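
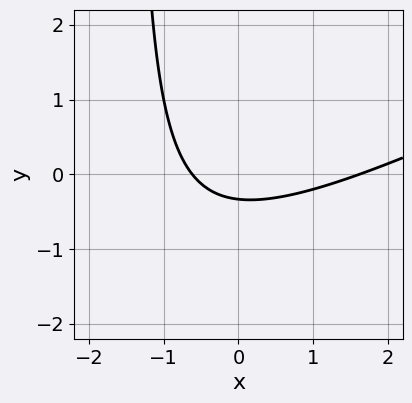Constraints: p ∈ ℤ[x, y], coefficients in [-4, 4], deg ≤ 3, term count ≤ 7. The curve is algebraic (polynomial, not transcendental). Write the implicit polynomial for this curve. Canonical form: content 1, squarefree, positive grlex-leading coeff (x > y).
x^2 - 2*x*y - x - 3*y - 1

(a) Degree: the shape is more complex than any degree-1 curve, so deg p = 2.
(b) Matching integer coefficients to the picture gives p.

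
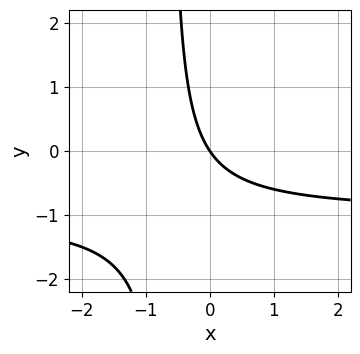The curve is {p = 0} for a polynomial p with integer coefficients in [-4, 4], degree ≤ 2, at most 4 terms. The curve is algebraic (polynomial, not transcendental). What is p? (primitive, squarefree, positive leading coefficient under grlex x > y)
3*x*y + 3*x + 2*y

1. Degree: the shape is more complex than any degree-1 curve, so deg p = 2.
2. From the visible intercepts: it meets the y-axis at y = 0 (among the integer gridlines); one x-axis crossing is at x = 0.
3. Matching integer coefficients to the picture gives p.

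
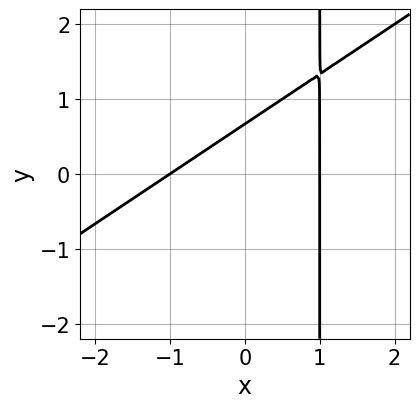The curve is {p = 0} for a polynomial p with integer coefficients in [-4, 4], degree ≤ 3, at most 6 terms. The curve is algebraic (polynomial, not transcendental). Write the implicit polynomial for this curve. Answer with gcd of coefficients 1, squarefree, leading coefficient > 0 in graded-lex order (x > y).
1. The degree is 2 — no degree-1 curve has this shape.
2. Checking where it meets the axes: the x-axis gridline crossings are at x ∈ {-1, 1}.
3. Together with the visible shape, these determine p as stated.

2*x^2 - 3*x*y + 3*y - 2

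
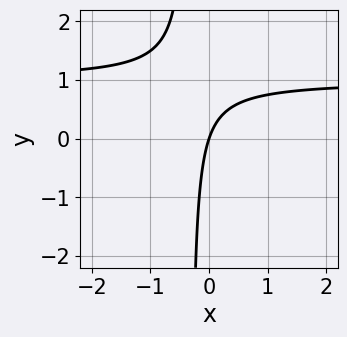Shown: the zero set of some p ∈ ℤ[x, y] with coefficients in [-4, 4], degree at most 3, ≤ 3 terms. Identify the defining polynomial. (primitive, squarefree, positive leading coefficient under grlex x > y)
1. Degree: a generic line meets the curve in up to 2 points, so deg p = 2.
2. Against the integer gridlines: one x-axis crossing is at x = 0; it crosses the y-axis at the gridline y = 0.
3. Together with the visible shape, these determine p as stated.

3*x*y - 3*x + y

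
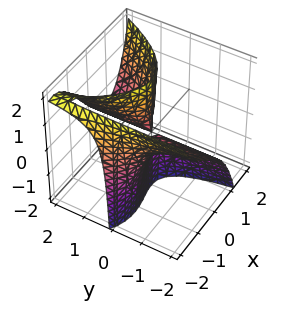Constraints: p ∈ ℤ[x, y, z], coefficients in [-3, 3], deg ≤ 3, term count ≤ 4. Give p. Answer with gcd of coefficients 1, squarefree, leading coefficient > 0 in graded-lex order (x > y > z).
The degree is 3 — the shape is more complex than any degree-2 surface.
Against the integer gridlines: one x-axis crossing is at x = -2; every point of the z-axis in the box is on the surface.
Putting this together gives p.

x^3 + 2*x^2 - 2*x*y - 2*y*z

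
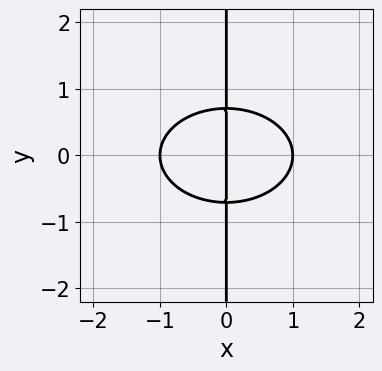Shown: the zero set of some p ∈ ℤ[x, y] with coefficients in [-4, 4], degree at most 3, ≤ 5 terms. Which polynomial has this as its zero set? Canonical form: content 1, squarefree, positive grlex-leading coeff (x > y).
1. deg p = 3.
2. Symmetries: mirror symmetry y ↦ −y ⇒ only even powers of y.
3. Checking where it meets the axes: every point of the y-axis in the box is on the curve; among the integer gridlines, it crosses the x-axis at x ∈ {-1, 0, 1}.
4. Assembling these constraints gives the stated polynomial.

x^3 + 2*x*y^2 - x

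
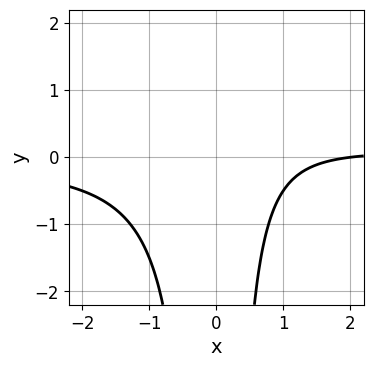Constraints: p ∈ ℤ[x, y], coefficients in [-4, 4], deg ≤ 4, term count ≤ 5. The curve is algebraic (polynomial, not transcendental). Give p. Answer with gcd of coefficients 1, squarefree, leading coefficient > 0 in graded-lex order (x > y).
2*x^2*y - x + 2

(a) Degree: a generic line meets the curve in up to 3 points, so deg p = 3.
(b) Against the integer gridlines: it meets the x-axis at x = 2 (among the integer gridlines); the curve avoids every integer y-axis point in the box.
(c) Matching integer coefficients to the picture gives p.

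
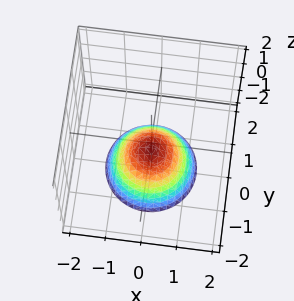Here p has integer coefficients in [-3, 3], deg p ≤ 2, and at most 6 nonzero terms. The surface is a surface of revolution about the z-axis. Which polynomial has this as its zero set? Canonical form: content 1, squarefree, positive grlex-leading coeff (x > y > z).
1. Degree: no degree-1 surface has this shape, so deg p = 2.
2. Symmetries: rotational symmetry about the z-axis ⇒ p depends on x, y only through x² + y².
3. Against the integer gridlines: no x-intercept at any integer in the box; a circular section at z = -2 has radius between 1 and 2; no y-intercept at any integer in the box.
4. Matching integer coefficients to the picture gives p.

2*x^2 + 2*y^2 + 2*z + 1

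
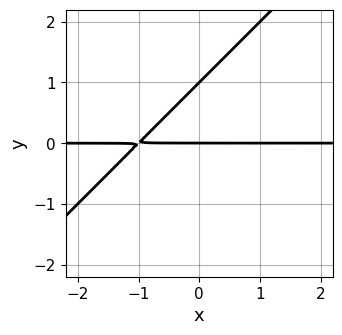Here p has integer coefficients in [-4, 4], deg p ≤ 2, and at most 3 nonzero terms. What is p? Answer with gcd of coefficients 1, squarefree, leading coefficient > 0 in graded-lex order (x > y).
x*y - y^2 + y

(a) Degree: the shape is more complex than any degree-1 curve, so deg p = 2.
(b) Observable constraints: among the integer gridlines, it crosses the y-axis at y ∈ {0, 1}; the visible x-axis segment lies entirely on the curve.
(c) Solving for integer coefficients yields p as stated.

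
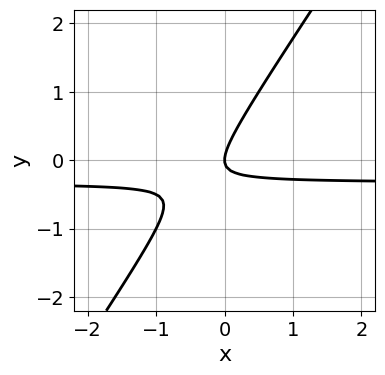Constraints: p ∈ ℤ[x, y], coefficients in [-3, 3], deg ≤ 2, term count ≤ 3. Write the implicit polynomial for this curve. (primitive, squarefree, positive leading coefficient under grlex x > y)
1. deg p = 2.
2. From the axis intercepts and sections: it meets the y-axis at y = 0 (among the integer gridlines); one x-axis crossing is at x = 0.
3. Together with the visible shape, these determine p as stated.

3*x*y - 2*y^2 + x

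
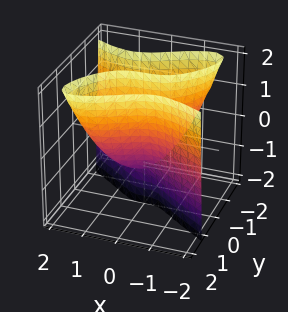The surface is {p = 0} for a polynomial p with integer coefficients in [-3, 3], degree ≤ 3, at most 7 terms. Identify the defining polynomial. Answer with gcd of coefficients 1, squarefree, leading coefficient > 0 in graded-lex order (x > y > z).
2*x^3 - 3*x*y^2 + 3*y^3 - 2*y*z - 2*y

1. deg p = 3. A generic line meets the surface in up to 3 points.
2. Reading off the gridlines: it meets the x-axis at x = 0 (among the integer gridlines); every point of the z-axis in the box is on the surface; it meets the y-axis at y = 0 (among the integer gridlines).
3. Assembling these constraints gives the stated polynomial.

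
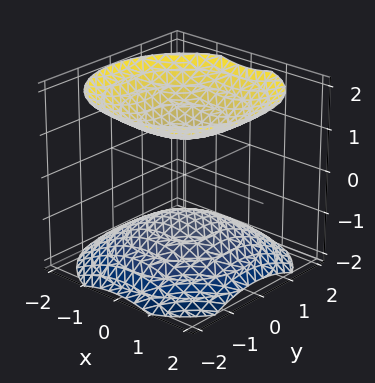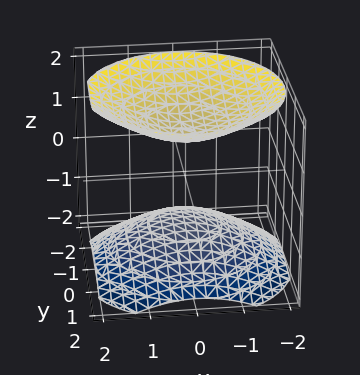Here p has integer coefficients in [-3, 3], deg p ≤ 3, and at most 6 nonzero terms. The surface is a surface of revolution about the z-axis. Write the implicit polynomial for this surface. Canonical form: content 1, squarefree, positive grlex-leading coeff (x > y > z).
I count 2 distinct pieces. They look like related sheets of one shape, so recover p as a whole.
The degree is 2 — the shape is more complex than any degree-1 surface.
By symmetry, every cross-section ⟂ z is a circle, so x, y appear only via x² + y².
Reading off the gridlines: the z-axis gridline crossings are at z ∈ {-1, 1}; the surface avoids every integer y-axis point in the box; no x-intercept at any integer in the box.
These observations pin down the coefficients.

2*x^2 + 2*y^2 - 3*z^2 + 3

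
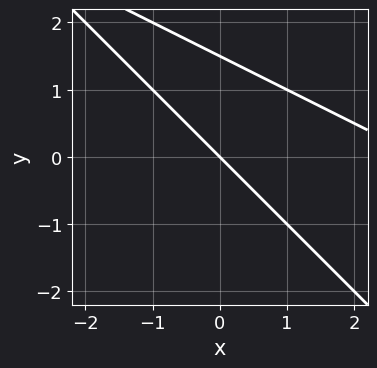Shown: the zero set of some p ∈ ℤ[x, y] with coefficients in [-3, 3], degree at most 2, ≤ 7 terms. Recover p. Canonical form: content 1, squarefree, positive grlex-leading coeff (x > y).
x^2 + 3*x*y + 2*y^2 - 3*x - 3*y

First, deg p = 2.
Then, against the integer gridlines: it meets the y-axis at y = 0 (among the integer gridlines); one x-axis crossing is at x = 0.
Finally, together with the visible shape, these determine p as stated.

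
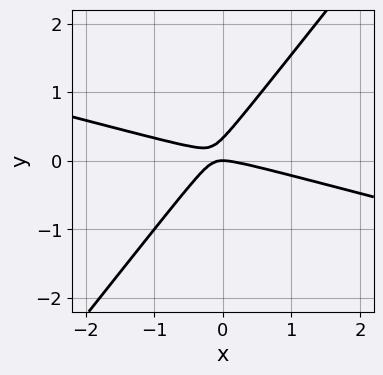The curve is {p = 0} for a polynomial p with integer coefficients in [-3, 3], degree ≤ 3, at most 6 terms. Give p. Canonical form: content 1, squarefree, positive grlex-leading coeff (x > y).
1. Degree: the shape is more complex than any degree-1 curve, so deg p = 2.
2. Observable constraints: it crosses the x-axis at the gridline x = 0; one y-axis crossing is at y = 0.
3. Solving for integer coefficients yields p as stated.

x^2 + 3*x*y - 3*y^2 + y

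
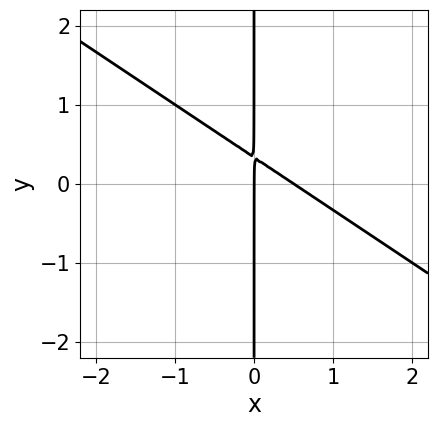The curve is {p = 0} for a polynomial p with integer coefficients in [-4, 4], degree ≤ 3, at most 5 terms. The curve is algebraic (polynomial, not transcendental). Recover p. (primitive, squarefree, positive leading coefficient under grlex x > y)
2*x^2 + 3*x*y - x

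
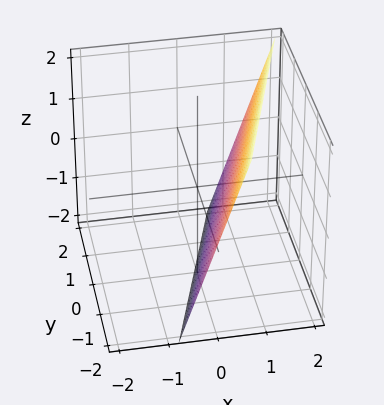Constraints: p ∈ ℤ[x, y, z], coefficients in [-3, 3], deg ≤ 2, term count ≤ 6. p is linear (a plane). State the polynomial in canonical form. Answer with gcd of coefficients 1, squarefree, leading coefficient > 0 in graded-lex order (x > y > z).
3*x - y - z - 2

deg p = 1. Every cross-section is a straight line — this is a plane.
Reading off the gridlines: one y-axis crossing is at y = -2; it crosses the z-axis at the gridline z = -2.
Assembling these constraints gives the stated polynomial.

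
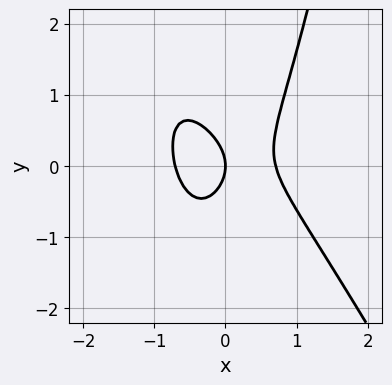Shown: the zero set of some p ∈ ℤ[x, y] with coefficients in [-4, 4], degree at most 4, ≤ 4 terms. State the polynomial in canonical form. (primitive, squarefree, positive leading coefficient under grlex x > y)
The degree is 3 — no degree-2 curve has this shape.
Reading off the gridlines: it meets the x-axis at x = 0 (among the integer gridlines); it meets the y-axis at y = 0 (among the integer gridlines).
Matching integer coefficients to the picture gives p.

2*x^3 + x^2*y - y^2 - x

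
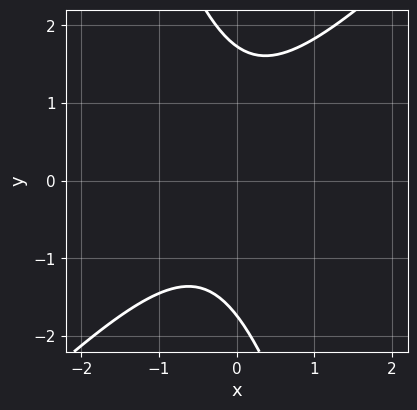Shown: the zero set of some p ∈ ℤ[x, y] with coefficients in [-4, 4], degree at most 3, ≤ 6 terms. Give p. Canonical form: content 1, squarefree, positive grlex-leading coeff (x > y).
(a) The degree is 2 — the shape is more complex than any degree-1 curve.
(b) Reading off the gridlines: no x-intercept at any integer in the box.
(c) Matching integer coefficients to the picture gives p.

3*x^2 - 2*x*y - y^2 + x + 3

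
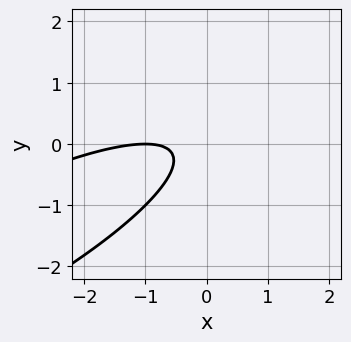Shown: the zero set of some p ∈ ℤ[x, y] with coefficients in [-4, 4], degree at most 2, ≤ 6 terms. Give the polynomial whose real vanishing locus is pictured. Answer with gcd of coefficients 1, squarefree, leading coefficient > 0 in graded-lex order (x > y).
1. The degree is 2 — no degree-1 curve has this shape.
2. Reading off the gridlines: it misses every integer gridline on the y-axis; one x-axis crossing is at x = -1.
3. These observations pin down the coefficients.

x^2 - 3*x*y + 3*y^2 + 2*x + 1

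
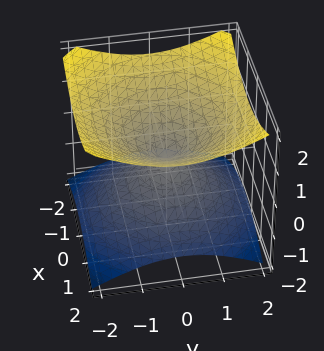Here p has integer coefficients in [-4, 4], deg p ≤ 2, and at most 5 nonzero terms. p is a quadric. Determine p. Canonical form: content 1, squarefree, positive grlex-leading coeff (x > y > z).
1. The degree is 2 — two nappes meeting at a single point; a quadric.
2. Symmetries: rotational symmetry about the z-axis ⇒ p depends on x, y only through x² + y²; the z ↦ −z reflection is a symmetry, so z appears only in even powers.
3. Checking where it meets the axes: a circular section at z = -1 has radius between 1 and 2; it crosses the x-axis at the gridline x = 0; it meets the z-axis at z = 0 (among the integer gridlines).
4. The integer polynomial consistent with all of this is the stated p.

x^2 + y^2 - 2*z^2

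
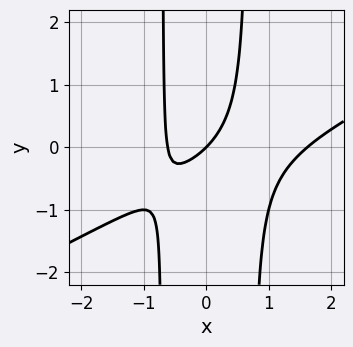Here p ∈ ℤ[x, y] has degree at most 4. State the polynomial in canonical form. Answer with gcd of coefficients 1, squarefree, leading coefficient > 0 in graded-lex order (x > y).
(a) deg p = 3.
(b) Checking where it meets the axes: it crosses the y-axis at the gridline y = 0; it crosses the x-axis at the gridline x = 0.
(c) Putting this together gives p.

x^3 - 2*x^2*y - x^2 - x + y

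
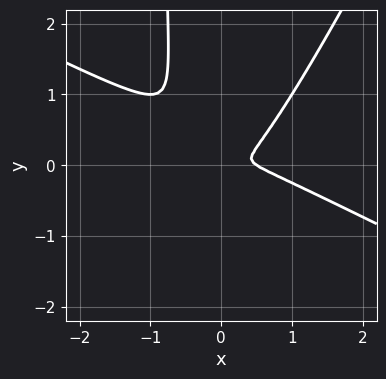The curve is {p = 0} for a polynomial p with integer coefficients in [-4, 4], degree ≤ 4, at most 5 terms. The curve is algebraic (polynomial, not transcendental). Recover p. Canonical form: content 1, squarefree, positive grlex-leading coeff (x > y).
(a) deg p = 3.
(b) The integer polynomial consistent with all of this is the stated p.

2*x^3 + 3*x^2*y - 2*x*y^2 - x^2 - 2*y^2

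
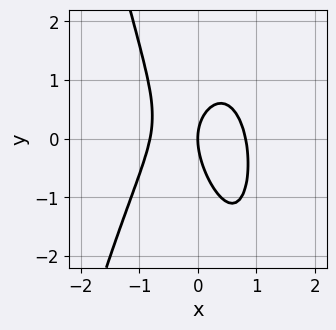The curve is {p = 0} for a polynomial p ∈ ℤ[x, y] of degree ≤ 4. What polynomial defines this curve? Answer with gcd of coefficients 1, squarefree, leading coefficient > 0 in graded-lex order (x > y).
3*x^3 + x*y + y^2 - 2*x

(a) deg p = 3. The shape is more complex than any degree-2 curve.
(b) Against the integer gridlines: it meets the x-axis at x = 0 (among the integer gridlines); it meets the y-axis at y = 0 (among the integer gridlines).
(c) Together with the visible shape, these determine p as stated.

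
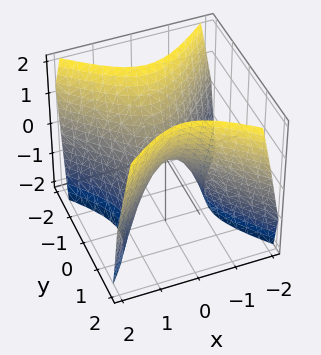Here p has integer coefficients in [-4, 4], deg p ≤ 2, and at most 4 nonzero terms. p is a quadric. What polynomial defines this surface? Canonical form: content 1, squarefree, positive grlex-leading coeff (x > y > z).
3*x^2 - 3*y^2 + 2*z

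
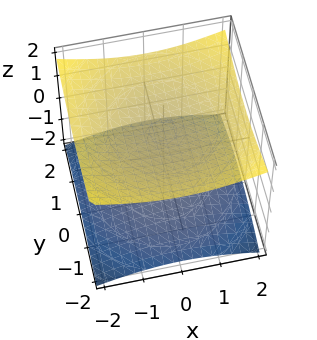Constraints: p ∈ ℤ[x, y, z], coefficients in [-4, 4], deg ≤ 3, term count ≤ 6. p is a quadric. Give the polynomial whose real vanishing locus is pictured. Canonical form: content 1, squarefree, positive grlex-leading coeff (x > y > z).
x^2 + y^2 - 3*z^2 + 3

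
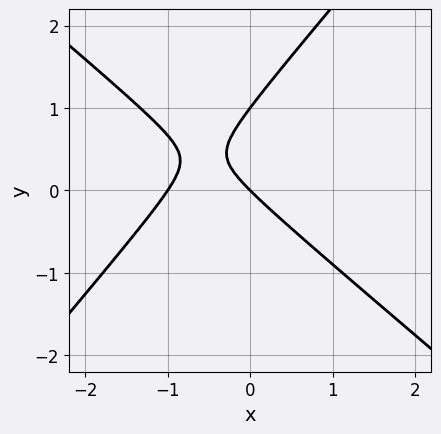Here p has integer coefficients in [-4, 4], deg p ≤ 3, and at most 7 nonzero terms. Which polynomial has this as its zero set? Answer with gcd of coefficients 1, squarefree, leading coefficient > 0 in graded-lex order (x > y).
3*x^2 + x*y - 3*y^2 + 3*x + 3*y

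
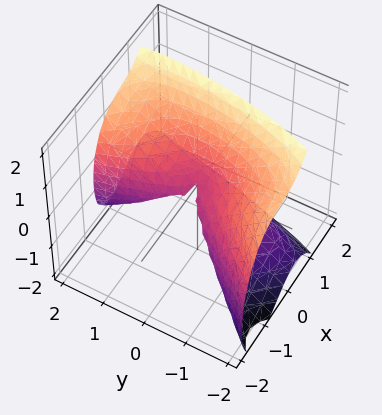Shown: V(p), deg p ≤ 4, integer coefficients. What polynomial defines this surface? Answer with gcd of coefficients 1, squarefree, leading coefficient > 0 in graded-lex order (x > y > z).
3*x^3 - 2*x^2*y + 2*x*z + y^2 - 2*z^2

(a) Degree: the shape is more complex than any degree-2 surface, so deg p = 3.
(b) From the axis intercepts and sections: one x-axis crossing is at x = 0; one y-axis crossing is at y = 0.
(c) Solving for integer coefficients yields p as stated.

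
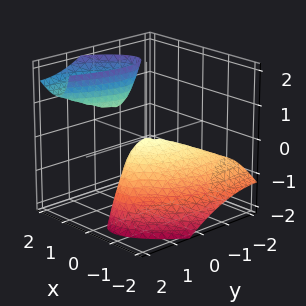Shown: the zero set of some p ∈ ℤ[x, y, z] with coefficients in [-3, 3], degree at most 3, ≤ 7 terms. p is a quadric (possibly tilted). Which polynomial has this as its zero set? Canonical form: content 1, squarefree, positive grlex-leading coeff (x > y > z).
First, there are 2 components. Treating them together as one polynomial.
Next, degree: a generic line meets the surface in up to 2 points, so deg p = 2.
Next, reading off the gridlines: one y-axis crossing is at y = 0; one x-axis crossing is at x = 0.
Finally, solving for integer coefficients yields p as stated.

3*x^2 - 2*x*y - 3*x*z + y^2 + z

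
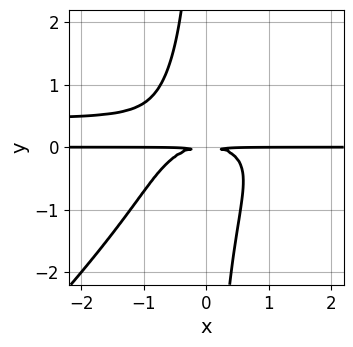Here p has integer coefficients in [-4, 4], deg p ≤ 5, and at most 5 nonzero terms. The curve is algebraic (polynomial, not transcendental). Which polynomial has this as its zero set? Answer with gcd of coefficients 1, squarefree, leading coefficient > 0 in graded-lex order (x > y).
(a) The degree is 4 — a generic line meets the curve in up to 4 points.
(b) Reading off the gridlines: every point of the x-axis in the box is on the curve.
(c) Assembling these constraints gives the stated polynomial.

2*x^2*y^2 - 2*x*y^3 - x^2*y - 2*y^2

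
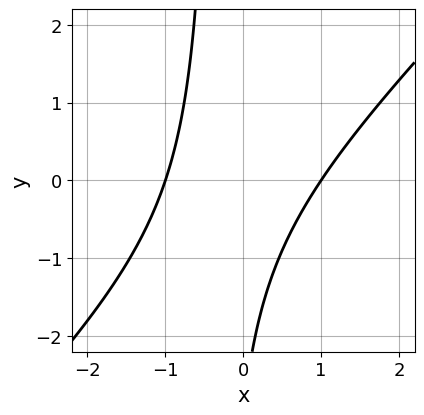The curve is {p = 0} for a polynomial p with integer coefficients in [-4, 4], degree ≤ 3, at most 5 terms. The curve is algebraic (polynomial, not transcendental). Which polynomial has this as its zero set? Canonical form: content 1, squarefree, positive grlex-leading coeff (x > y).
3*x^2 - 3*x*y - y - 3

(a) deg p = 2. A generic line meets the curve in up to 2 points.
(b) From the axis intercepts and sections: among the integer gridlines, it crosses the x-axis at x ∈ {-1, 1}; no y-intercept at any integer in the box.
(c) The integer polynomial consistent with all of this is the stated p.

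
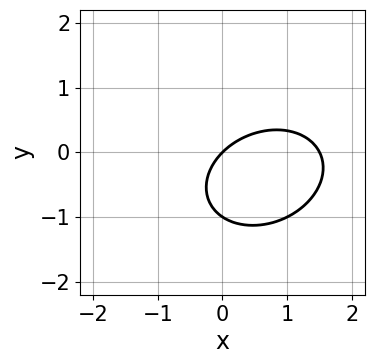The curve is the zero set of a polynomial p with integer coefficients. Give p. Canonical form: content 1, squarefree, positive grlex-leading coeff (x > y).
(a) The degree is 2 — a generic line meets the curve in up to 2 points.
(b) From the visible intercepts: the y-axis gridline crossings are at y ∈ {-1, 0}; one x-axis crossing is at x = 0.
(c) These observations pin down the coefficients.

2*x^2 - x*y + 3*y^2 - 3*x + 3*y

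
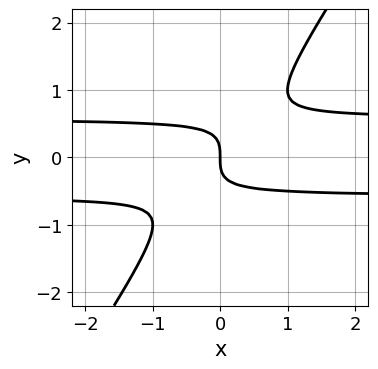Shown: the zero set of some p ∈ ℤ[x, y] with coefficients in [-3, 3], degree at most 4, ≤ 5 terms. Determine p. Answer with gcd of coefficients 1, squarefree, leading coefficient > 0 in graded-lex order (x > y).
First, the degree is 3 — a generic line meets the curve in up to 3 points.
Next, from the visible intercepts: one x-axis crossing is at x = 0; it crosses the y-axis at the gridline y = 0.
Finally, these observations pin down the coefficients.

3*x*y^2 - 2*y^3 - x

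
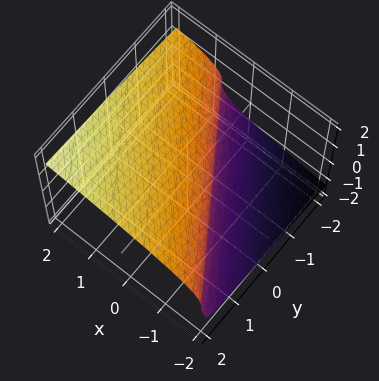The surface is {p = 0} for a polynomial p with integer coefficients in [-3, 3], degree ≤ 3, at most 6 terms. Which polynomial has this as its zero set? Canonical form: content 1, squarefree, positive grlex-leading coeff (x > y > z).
First, degree: a generic line meets the surface in up to 3 points, so deg p = 3.
Next, from the axis intercepts and sections: it crosses the y-axis at the gridline y = -1.
Finally, putting this together gives p.

3*z^3 - 3*x - 2*y - 2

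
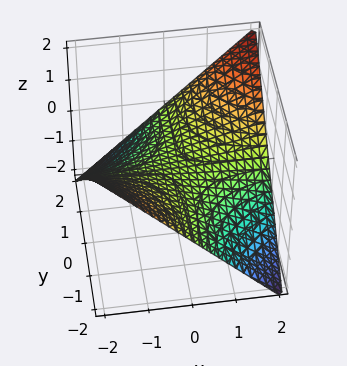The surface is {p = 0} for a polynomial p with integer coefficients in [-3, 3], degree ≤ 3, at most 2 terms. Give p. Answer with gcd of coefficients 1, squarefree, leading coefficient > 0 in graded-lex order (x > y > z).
x*y - 2*z

First, deg p = 2.
Then, reading off the gridlines: the visible y-axis segment lies entirely on the surface; it meets the z-axis at z = 0 (among the integer gridlines).
Finally, these observations pin down the coefficients.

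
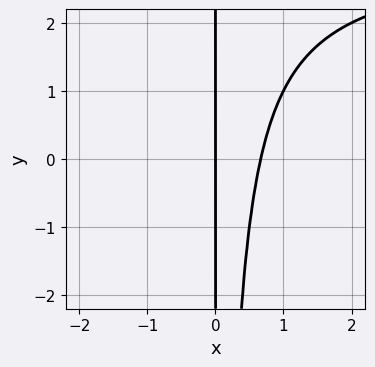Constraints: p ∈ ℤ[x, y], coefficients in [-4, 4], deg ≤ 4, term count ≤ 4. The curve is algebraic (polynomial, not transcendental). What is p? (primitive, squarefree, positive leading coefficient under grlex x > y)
x^2*y - 3*x^2 + 2*x

First, the degree is 3 — a generic line meets the curve in up to 3 points.
Then, reading off the gridlines: every point of the y-axis in the box is on the curve; it meets the x-axis at x = 0 (among the integer gridlines).
Finally, together with the visible shape, these determine p as stated.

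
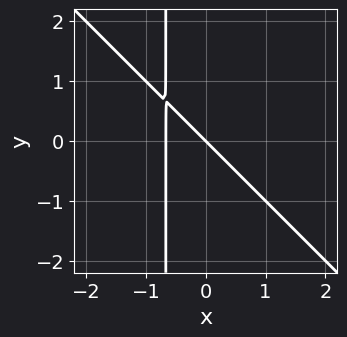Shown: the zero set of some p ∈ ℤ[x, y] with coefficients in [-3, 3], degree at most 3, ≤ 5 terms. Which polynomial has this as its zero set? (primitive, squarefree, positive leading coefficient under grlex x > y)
3*x^2 + 3*x*y + 2*x + 2*y

1. deg p = 2.
2. Checking where it meets the axes: it crosses the x-axis at the gridline x = 0; it crosses the y-axis at the gridline y = 0.
3. Matching integer coefficients to the picture gives p.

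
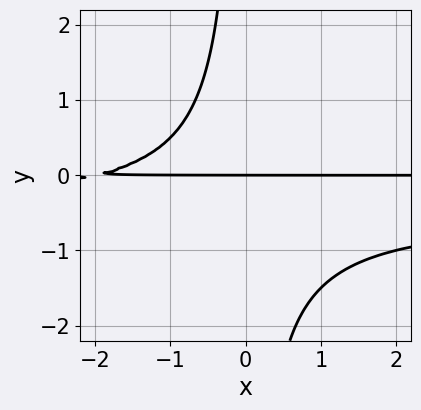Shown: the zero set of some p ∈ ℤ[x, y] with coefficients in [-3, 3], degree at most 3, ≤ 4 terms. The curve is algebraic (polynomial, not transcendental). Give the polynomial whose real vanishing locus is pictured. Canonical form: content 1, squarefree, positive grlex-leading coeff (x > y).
2*x*y^2 + x*y + 2*y

The degree is 3 — no degree-2 curve has this shape.
Checking where it meets the axes: one y-axis crossing is at y = 0; the visible x-axis segment lies entirely on the curve.
Assembling these constraints gives the stated polynomial.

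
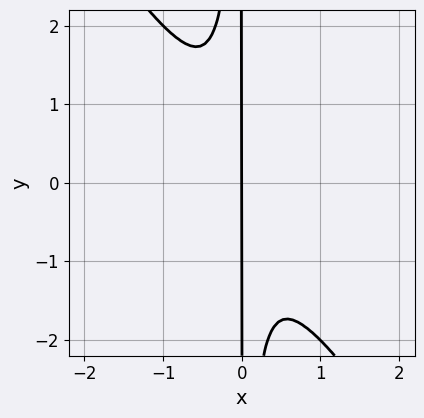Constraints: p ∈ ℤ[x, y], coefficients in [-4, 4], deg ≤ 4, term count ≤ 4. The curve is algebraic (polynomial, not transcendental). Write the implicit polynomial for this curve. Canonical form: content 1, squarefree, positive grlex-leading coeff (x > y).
3*x^3 + 2*x^2*y + x

1. The degree is 3 — the shape is more complex than any degree-2 curve.
2. Against the integer gridlines: it crosses the x-axis at the gridline x = 0; the visible y-axis segment lies entirely on the curve.
3. Matching integer coefficients to the picture gives p.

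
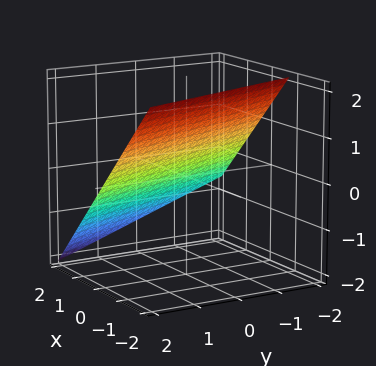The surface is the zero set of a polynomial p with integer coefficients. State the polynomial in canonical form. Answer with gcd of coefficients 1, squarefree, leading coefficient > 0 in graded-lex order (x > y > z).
3*x + y + 3*z - 2

First, deg p = 1.
Then, against the integer gridlines: it meets the y-axis at y = 2 (among the integer gridlines).
Finally, fitting integer coefficients to these (and the overall shape) gives p.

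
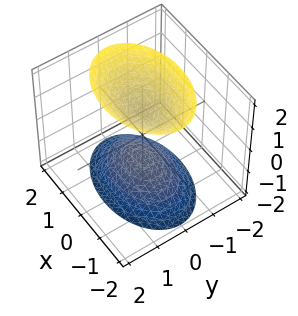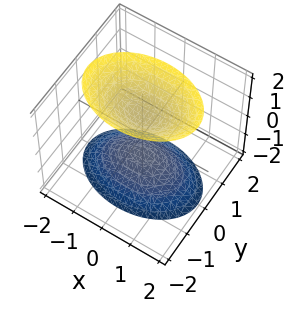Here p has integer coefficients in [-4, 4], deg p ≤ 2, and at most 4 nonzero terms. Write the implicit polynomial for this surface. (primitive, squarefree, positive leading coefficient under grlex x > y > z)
I count 2 distinct pieces. Treating them together as one polynomial.
The degree is 2 — two sheets facing apart; a quadric.
Symmetries: mirror symmetry y ↦ −y ⇒ only even powers of y; mirror symmetry z ↦ −z ⇒ only even powers of z; mirror symmetry x ↦ −x ⇒ only even powers of x.
Reading off the gridlines: no x-intercept at any integer in the box; among the integer gridlines, it crosses the z-axis at z ∈ {-1, 1}; the surface avoids every integer y-axis point in the box.
Assembling these constraints gives the stated polynomial.

x^2 + 2*y^2 - z^2 + 1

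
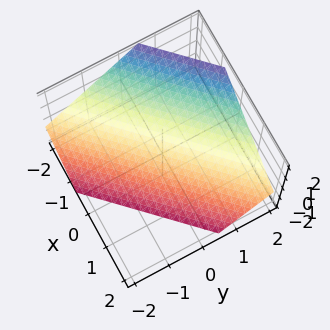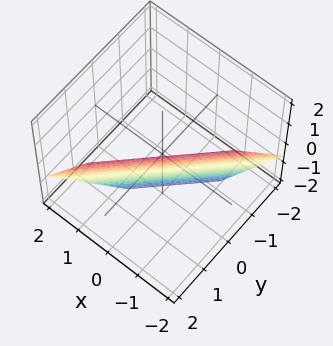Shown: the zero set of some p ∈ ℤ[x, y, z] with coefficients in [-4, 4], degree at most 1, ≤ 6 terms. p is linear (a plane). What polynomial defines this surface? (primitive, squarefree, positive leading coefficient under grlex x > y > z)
3*x - 3*y + 3*z + 2

1. deg p = 1. Every cross-section is a straight line — this is a plane.
2. Solving for integer coefficients yields p as stated.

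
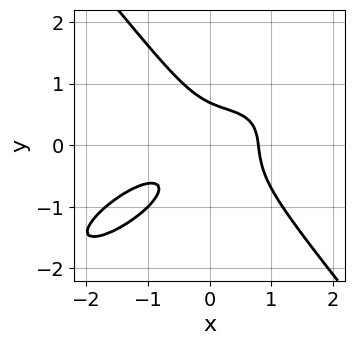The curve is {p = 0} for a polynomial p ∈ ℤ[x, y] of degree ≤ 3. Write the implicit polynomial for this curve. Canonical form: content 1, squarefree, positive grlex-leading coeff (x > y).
deg p = 3. The shape is more complex than any degree-2 curve.
Solving for integer coefficients yields p as stated.

2*x^3 - 3*x^2*y + 3*y^3 + 3*x*y - 1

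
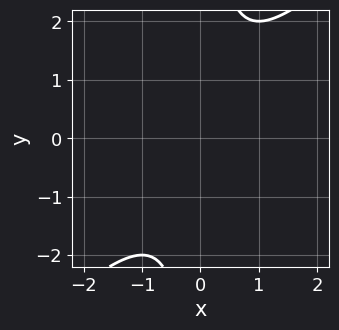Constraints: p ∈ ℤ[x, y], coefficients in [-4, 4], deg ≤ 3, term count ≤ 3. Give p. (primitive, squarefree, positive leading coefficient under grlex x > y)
x^2 - x*y + 1

First, the degree is 2 — a generic line meets the curve in up to 2 points.
Next, from the axis intercepts and sections: no y-intercept at any integer in the box; it misses every integer gridline on the x-axis.
Finally, matching integer coefficients to the picture gives p.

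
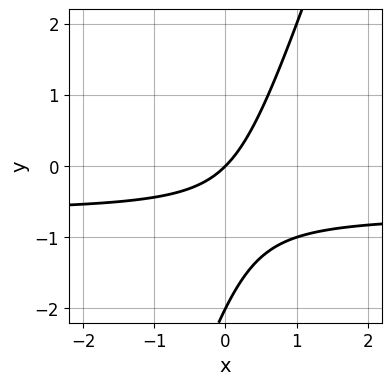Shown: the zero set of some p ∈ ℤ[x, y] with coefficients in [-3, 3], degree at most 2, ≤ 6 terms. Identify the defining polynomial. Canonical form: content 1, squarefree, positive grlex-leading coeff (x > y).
3*x*y - y^2 + 2*x - 2*y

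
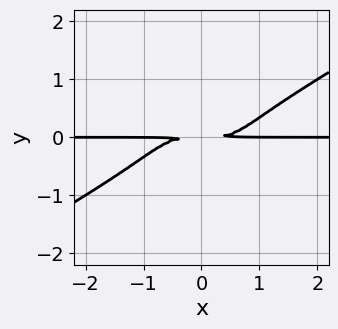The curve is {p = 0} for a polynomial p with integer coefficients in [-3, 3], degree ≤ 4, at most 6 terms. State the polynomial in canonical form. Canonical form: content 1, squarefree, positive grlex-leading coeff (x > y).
(a) Degree: the shape is more complex than any degree-3 curve, so deg p = 4.
(b) Observable constraints: every point of the x-axis in the box is on the curve.
(c) Together with the visible shape, these determine p as stated.

x^3*y - 2*x*y^3 - 2*y^4 - 2*y^2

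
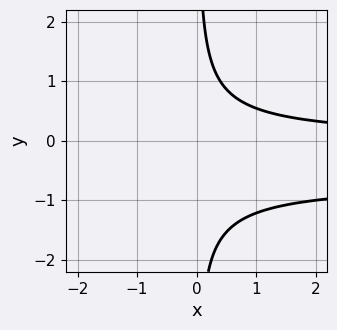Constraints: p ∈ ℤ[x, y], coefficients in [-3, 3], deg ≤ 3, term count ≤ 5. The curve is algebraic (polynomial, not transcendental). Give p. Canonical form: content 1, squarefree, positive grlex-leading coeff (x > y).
(a) deg p = 3.
(b) Checking where it meets the axes: the curve avoids every integer y-axis point in the box; no x-intercept at any integer in the box.
(c) Fitting integer coefficients to these (and the overall shape) gives p.

3*x*y^2 + 2*x*y - 2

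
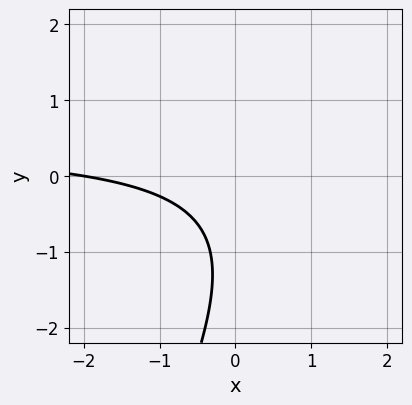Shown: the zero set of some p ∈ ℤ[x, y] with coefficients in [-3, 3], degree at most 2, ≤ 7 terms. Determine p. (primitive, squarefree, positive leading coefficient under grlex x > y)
2*x*y - y^2 - x - 2*y - 2

First, the degree is 2 — the shape is more complex than any degree-1 curve.
Then, against the integer gridlines: it meets the x-axis at x = -2 (among the integer gridlines); it misses every integer gridline on the y-axis.
Finally, together with the visible shape, these determine p as stated.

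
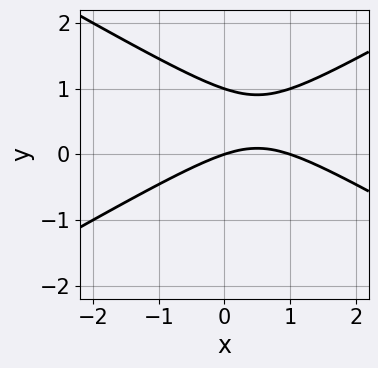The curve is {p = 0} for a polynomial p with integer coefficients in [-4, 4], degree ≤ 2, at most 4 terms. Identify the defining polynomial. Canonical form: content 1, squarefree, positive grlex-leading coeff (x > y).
(a) The degree is 2 — the shape is more complex than any degree-1 curve.
(b) Reading off the gridlines: among the integer gridlines, it crosses the x-axis at x ∈ {0, 1}; among the integer gridlines, it crosses the y-axis at y ∈ {0, 1}.
(c) Matching integer coefficients to the picture gives p.

x^2 - 3*y^2 - x + 3*y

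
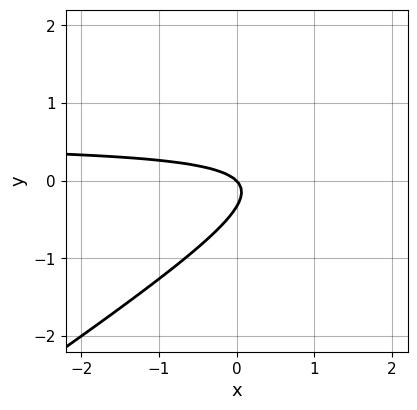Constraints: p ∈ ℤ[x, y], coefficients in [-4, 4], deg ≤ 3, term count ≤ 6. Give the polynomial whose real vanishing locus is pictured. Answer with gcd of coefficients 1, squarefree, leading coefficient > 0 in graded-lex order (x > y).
2*x*y - 3*y^2 - x - y

1. The degree is 2 — a generic line meets the curve in up to 2 points.
2. From the axis intercepts and sections: it crosses the x-axis at the gridline x = 0; it meets the y-axis at y = 0 (among the integer gridlines).
3. Matching integer coefficients to the picture gives p.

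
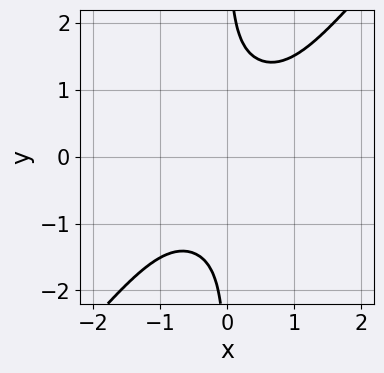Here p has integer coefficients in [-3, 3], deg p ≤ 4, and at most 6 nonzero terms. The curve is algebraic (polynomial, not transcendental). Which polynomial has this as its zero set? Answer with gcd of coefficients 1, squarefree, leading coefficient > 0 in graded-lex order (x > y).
deg p = 4.
Observable constraints: it misses every integer gridline on the x-axis; no y-intercept at any integer in the box.
Solving for integer coefficients yields p as stated.

2*x^4 - x^3*y + 3*x^2*y^2 - 3*x*y^3 + 3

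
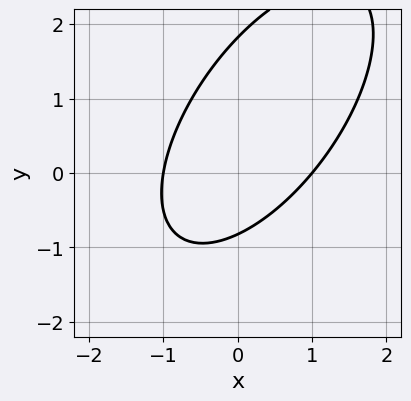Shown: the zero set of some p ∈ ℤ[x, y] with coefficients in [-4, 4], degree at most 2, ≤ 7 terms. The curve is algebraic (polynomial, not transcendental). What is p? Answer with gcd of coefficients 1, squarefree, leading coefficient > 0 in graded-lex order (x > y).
3*x^2 - 3*x*y + 2*y^2 - 2*y - 3

1. The degree is 2 — a generic line meets the curve in up to 2 points.
2. Observable constraints: among the integer gridlines, it crosses the x-axis at x ∈ {-1, 1}.
3. Solving for integer coefficients yields p as stated.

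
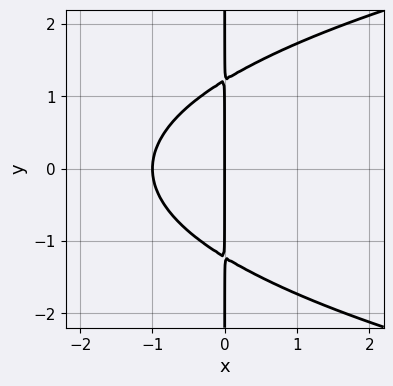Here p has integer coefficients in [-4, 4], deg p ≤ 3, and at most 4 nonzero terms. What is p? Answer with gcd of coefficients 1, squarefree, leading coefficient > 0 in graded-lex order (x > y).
First, degree: the shape is more complex than any degree-2 curve, so deg p = 3.
Next, symmetries: it's symmetric under y → −y, forcing even powers of y.
Next, from the visible intercepts: among the integer gridlines, it crosses the x-axis at x ∈ {-1, 0}; every point of the y-axis in the box is on the curve.
Finally, fitting integer coefficients to these (and the overall shape) gives p.

2*x*y^2 - 3*x^2 - 3*x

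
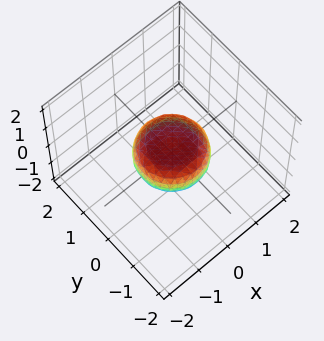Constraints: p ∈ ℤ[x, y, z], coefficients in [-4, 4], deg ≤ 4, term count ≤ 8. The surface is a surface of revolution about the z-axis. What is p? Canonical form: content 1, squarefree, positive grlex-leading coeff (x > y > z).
2*x^4 + 4*x^2*y^2 + 2*y^4 - x^2 - y^2 + 3*z^2 - 1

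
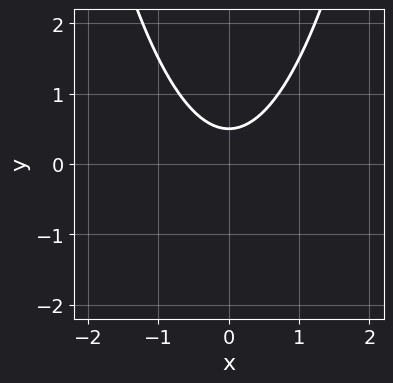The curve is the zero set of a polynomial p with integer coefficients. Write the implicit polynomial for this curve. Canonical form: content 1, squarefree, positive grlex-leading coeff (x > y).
2*x^2 - 2*y + 1

First, deg p = 2.
Then, symmetries: the x ↦ −x reflection is a symmetry, so x appears only in even powers.
Then, against the integer gridlines: no x-intercept at any integer in the box.
Finally, these observations pin down the coefficients.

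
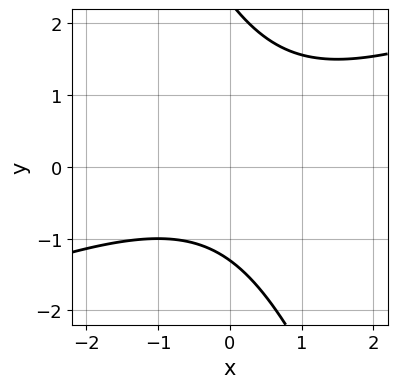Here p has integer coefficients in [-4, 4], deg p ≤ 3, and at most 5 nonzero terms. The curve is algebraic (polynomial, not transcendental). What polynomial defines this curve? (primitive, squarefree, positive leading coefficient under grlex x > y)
1. deg p = 2. A generic line meets the curve in up to 2 points.
2. Observable constraints: the curve avoids every integer x-axis point in the box.
3. Solving for integer coefficients yields p as stated.

x^2 - 2*x*y - y^2 + y + 3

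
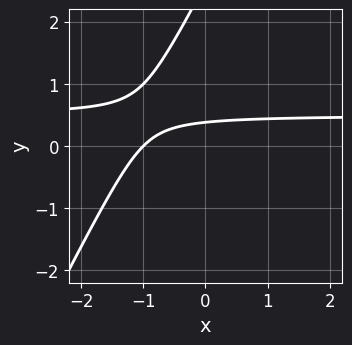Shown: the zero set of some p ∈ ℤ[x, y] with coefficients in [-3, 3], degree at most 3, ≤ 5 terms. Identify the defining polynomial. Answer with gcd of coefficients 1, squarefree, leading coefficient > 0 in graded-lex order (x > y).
(a) deg p = 2. A generic line meets the curve in up to 2 points.
(b) From the axis intercepts and sections: one x-axis crossing is at x = -1.
(c) Putting this together gives p.

2*x*y - y^2 - x + 3*y - 1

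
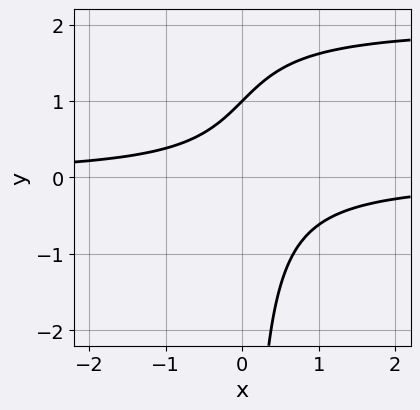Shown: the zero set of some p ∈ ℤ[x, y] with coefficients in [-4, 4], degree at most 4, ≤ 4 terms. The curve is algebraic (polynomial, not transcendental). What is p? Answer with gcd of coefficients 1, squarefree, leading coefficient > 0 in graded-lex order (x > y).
x*y^2 - 2*x*y + y - 1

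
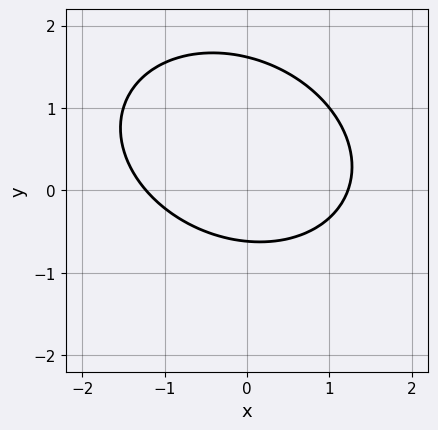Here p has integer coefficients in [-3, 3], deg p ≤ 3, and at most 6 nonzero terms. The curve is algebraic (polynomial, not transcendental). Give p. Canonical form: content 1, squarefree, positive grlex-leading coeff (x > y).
2*x^2 + x*y + 3*y^2 - 3*y - 3

(a) deg p = 2. A generic line meets the curve in up to 2 points.
(b) The integer polynomial consistent with all of this is the stated p.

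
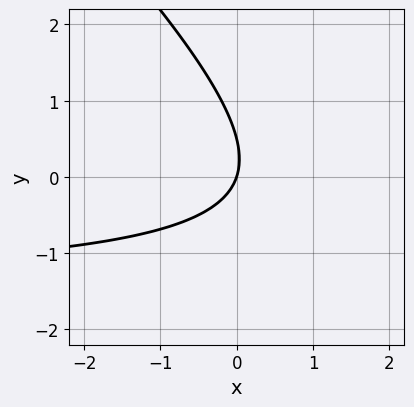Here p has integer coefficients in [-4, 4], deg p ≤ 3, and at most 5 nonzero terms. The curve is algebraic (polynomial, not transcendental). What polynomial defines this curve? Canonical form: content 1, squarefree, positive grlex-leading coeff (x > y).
First, deg p = 2.
Then, reading off the gridlines: one y-axis crossing is at y = 0; it meets the x-axis at x = 0 (among the integer gridlines).
Finally, fitting integer coefficients to these (and the overall shape) gives p.

2*x*y + 2*y^2 + 3*x - y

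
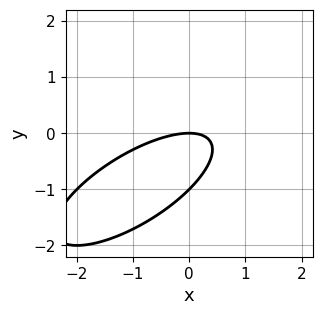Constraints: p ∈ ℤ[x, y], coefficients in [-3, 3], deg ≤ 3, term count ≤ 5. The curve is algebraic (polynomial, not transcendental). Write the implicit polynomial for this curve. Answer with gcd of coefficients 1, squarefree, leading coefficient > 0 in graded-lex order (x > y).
First, the degree is 2 — the shape is more complex than any degree-1 curve.
Then, against the integer gridlines: the y-axis gridline crossings are at y ∈ {-1, 0}; one x-axis crossing is at x = 0.
Finally, assembling these constraints gives the stated polynomial.

x^2 - 2*x*y + 2*y^2 + 2*y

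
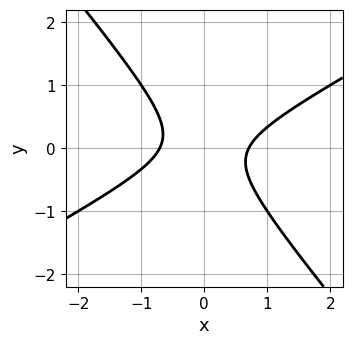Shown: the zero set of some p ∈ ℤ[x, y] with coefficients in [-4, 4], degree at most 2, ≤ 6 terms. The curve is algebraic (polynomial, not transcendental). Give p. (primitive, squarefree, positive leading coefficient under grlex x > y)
The degree is 2 — a generic line meets the curve in up to 2 points.
Reading off the gridlines: the curve avoids every integer y-axis point in the box.
Solving for integer coefficients yields p as stated.

2*x^2 - 2*x*y - 3*y^2 - 1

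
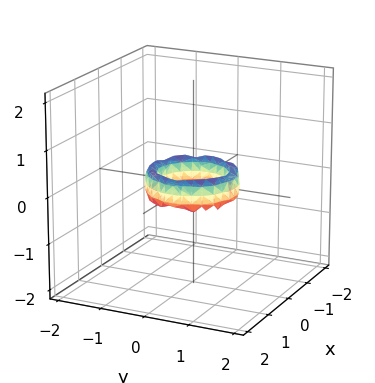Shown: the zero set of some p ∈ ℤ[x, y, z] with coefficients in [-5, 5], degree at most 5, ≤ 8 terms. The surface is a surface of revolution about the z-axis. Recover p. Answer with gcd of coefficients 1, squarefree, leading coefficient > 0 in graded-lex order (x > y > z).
2*x^4 + 4*x^2*y^2 + 2*y^4 - 3*x^2 - 3*y^2 + z^2 + 1

(a) deg p = 4. No degree-3 surface has this shape.
(b) Symmetries: the surface is invariant under rotation about z: p = q(x² + y², z).
(c) Reading off the gridlines: no z-intercept at any integer in the box; a circular section at z = 0 has radius between 0 and 1.
(d) Fitting integer coefficients to these (and the overall shape) gives p. Check: (0, 1, 0) on the y-axis lies on the surface, and p(0, 1, 0) = 0. ✓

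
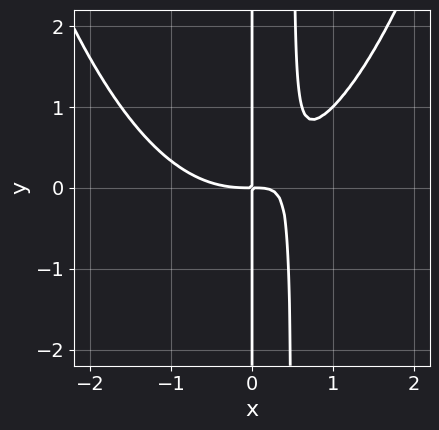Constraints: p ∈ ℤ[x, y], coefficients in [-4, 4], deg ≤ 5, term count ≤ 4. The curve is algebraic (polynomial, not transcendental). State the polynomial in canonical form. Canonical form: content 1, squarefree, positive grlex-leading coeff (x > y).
x^4 - 2*x^2*y + x*y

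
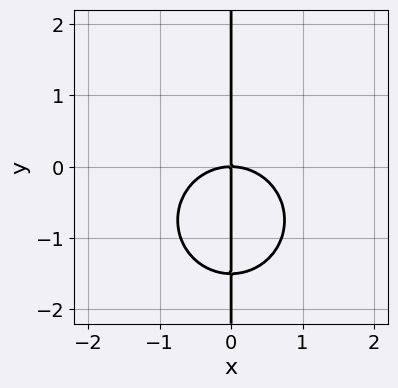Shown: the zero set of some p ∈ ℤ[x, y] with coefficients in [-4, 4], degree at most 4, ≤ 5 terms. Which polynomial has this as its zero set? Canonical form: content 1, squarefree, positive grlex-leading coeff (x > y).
2*x^3 + 2*x*y^2 + 3*x*y

First, deg p = 3.
Next, from the axis intercepts and sections: the visible y-axis segment lies entirely on the curve; it meets the x-axis at x = 0 (among the integer gridlines).
Finally, matching integer coefficients to the picture gives p.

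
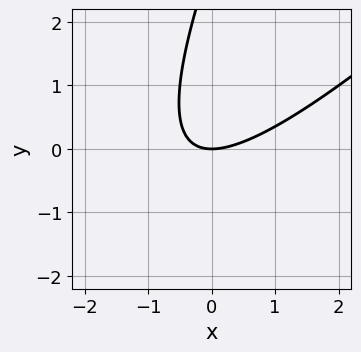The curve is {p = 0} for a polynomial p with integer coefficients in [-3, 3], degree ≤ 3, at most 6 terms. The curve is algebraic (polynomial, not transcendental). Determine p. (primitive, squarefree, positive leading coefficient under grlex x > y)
2*x^2 - 3*x*y + y^2 - 3*y

(a) The degree is 2 — a generic line meets the curve in up to 2 points.
(b) Observable constraints: it crosses the y-axis at the gridline y = 0; it crosses the x-axis at the gridline x = 0.
(c) The integer polynomial consistent with all of this is the stated p.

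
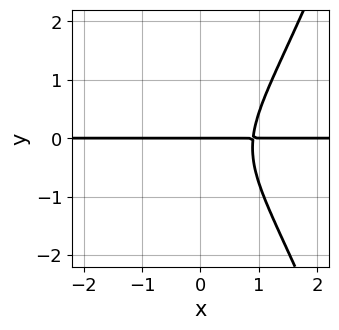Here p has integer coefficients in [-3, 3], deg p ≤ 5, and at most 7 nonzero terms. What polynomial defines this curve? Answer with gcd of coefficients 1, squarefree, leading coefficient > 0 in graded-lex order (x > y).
3*x^3*y + x^2*y - 3*y^3 - y^2 - 3*y

(a) deg p = 4. The shape is more complex than any degree-3 curve.
(b) From the axis intercepts and sections: one y-axis crossing is at y = 0; every point of the x-axis in the box is on the curve.
(c) Together with the visible shape, these determine p as stated.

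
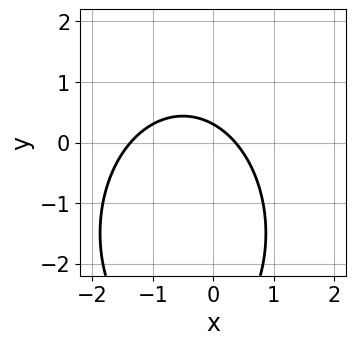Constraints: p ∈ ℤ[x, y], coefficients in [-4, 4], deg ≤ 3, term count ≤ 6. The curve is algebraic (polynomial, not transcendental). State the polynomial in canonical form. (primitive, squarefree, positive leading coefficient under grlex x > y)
2*x^2 + y^2 + 2*x + 3*y - 1

First, degree: a generic line meets the curve in up to 2 points, so deg p = 2.
Finally, matching integer coefficients to the picture gives p.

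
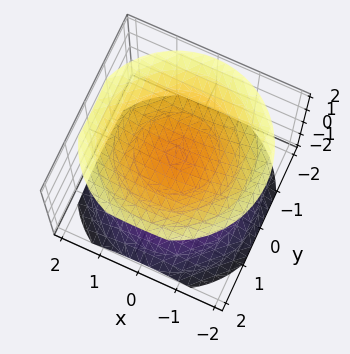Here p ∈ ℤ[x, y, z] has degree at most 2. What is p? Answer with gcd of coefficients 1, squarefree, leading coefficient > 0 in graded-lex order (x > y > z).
2*x^2 + 2*y^2 - 3*z^2 + 3

There are 2 components.
The degree is 2 — two sheets facing apart; a quadric.
Symmetries: rotational symmetry about the z-axis ⇒ p depends on x, y only through x² + y²; the z ↦ −z reflection is a symmetry, so z appears only in even powers.
Observable constraints: among the integer gridlines, it crosses the z-axis at z ∈ {-1, 1}; it misses every integer gridline on the y-axis; no x-intercept at any integer in the box.
These observations pin down the coefficients.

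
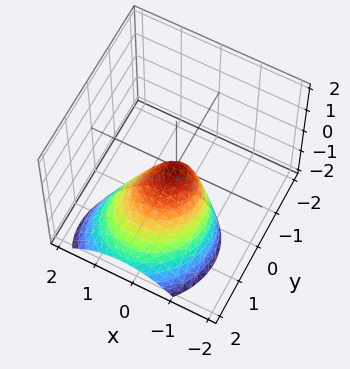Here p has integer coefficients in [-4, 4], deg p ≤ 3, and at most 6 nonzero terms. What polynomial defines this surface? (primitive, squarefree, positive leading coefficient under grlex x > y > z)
3*x^2 - x*y + 3*y^2 + 3*y*z + 2*z

The degree is 2 — no degree-1 surface has this shape.
Reading off the gridlines: it meets the z-axis at z = 0 (among the integer gridlines); it crosses the y-axis at the gridline y = 0.
Assembling these constraints gives the stated polynomial.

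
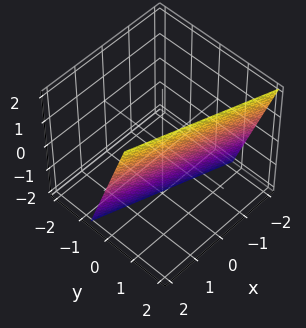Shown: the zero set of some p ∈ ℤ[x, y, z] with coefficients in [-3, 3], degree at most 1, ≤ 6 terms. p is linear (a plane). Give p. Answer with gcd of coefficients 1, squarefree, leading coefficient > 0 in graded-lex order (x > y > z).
The degree is 1 — every cross-section is a straight line — this is a plane.
From the visible intercepts: it crosses the z-axis at the gridline z = -2; it crosses the x-axis at the gridline x = 2.
Putting this together gives p.

x + 3*y - z - 2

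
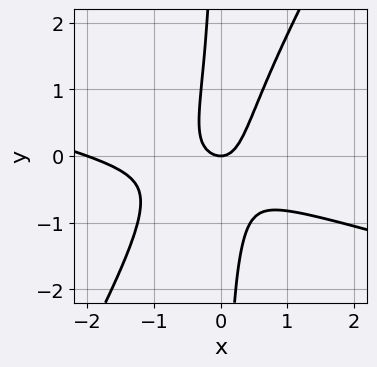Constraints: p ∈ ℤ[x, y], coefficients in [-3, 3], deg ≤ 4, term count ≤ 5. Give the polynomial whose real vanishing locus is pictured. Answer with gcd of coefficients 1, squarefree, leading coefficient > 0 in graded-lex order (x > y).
x^3 + 3*x^2*y - 2*x*y^2 + 2*x^2 - y

1. Degree: the shape is more complex than any degree-2 curve, so deg p = 3.
2. Checking where it meets the axes: the x-axis gridline crossings are at x ∈ {-2, 0}; one y-axis crossing is at y = 0.
3. The integer polynomial consistent with all of this is the stated p.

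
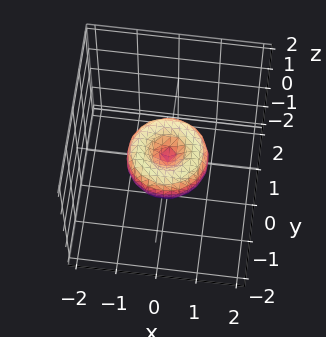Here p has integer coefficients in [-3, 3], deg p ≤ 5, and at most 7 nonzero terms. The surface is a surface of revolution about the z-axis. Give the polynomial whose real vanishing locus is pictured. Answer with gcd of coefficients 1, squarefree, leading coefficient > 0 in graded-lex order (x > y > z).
x^4 + 2*x^2*y^2 + y^4 - x^2 - y^2 + z^2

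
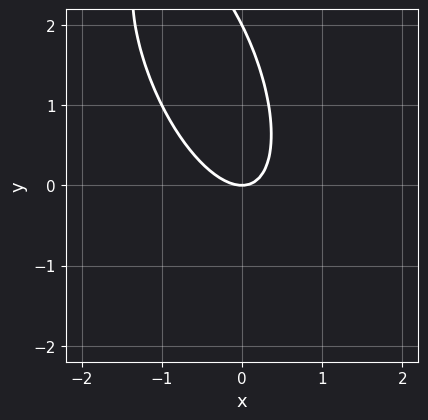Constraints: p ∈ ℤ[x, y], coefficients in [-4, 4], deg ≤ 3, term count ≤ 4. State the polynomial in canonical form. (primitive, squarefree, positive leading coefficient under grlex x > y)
3*x^2 + 2*x*y + y^2 - 2*y

The degree is 2 — no degree-1 curve has this shape.
Reading off the gridlines: the y-axis gridline crossings are at y ∈ {0, 2}; it meets the x-axis at x = 0 (among the integer gridlines).
These observations pin down the coefficients.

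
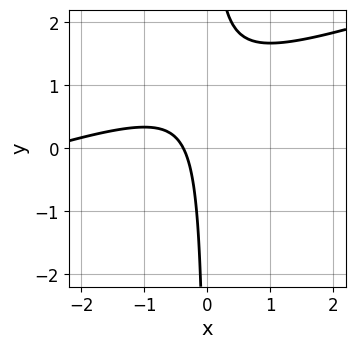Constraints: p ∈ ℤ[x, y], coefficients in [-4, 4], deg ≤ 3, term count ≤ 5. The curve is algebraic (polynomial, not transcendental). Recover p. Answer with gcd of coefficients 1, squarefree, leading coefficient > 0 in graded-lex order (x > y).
(a) deg p = 2. A generic line meets the curve in up to 2 points.
(b) Checking where it meets the axes: no y-intercept at any integer in the box.
(c) Together with the visible shape, these determine p as stated.

x^2 - 3*x*y + 3*x + 1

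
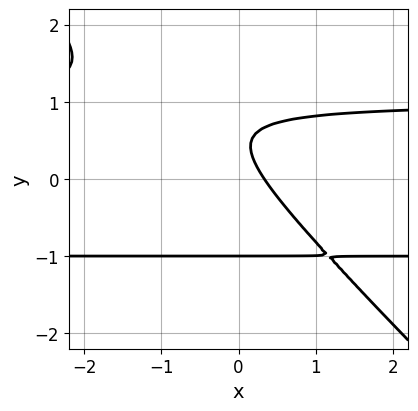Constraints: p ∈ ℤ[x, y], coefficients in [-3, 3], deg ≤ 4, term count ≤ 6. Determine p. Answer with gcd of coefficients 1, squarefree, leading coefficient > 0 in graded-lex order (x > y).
(a) deg p = 3. The shape is more complex than any degree-2 curve.
(b) From the visible intercepts: it crosses the y-axis at the gridline y = -1.
(c) Matching integer coefficients to the picture gives p.

3*x*y^2 + 3*y^3 - 3*x - 2*y + 1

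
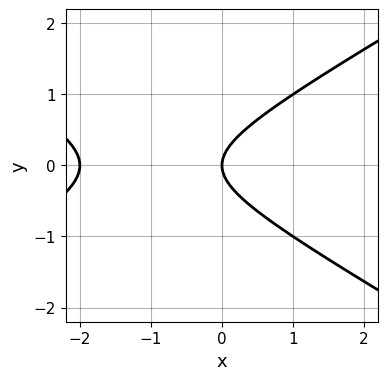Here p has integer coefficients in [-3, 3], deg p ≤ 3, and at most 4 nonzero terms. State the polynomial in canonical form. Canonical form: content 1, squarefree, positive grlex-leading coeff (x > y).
x^2 - 3*y^2 + 2*x

First, deg p = 2. A generic line meets the curve in up to 2 points.
Next, symmetries: it's symmetric under y → −y, forcing even powers of y.
Then, against the integer gridlines: it crosses the y-axis at the gridline y = 0; among the integer gridlines, it crosses the x-axis at x ∈ {-2, 0}.
Finally, assembling these constraints gives the stated polynomial.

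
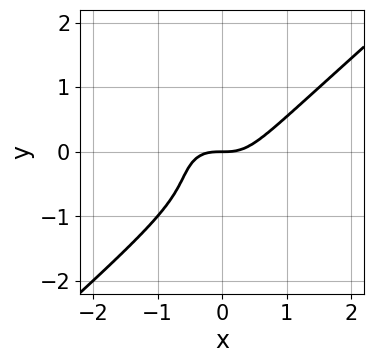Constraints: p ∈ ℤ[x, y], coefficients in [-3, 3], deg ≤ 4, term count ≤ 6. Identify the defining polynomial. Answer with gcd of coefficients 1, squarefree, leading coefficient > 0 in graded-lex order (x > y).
First, degree: a generic line meets the curve in up to 3 points, so deg p = 3.
Then, from the visible intercepts: it meets the y-axis at y = 0 (among the integer gridlines); it meets the x-axis at x = 0 (among the integer gridlines).
Finally, putting this together gives p.

3*x^3 - x^2*y - 3*y^3 - 3*y^2 - 2*y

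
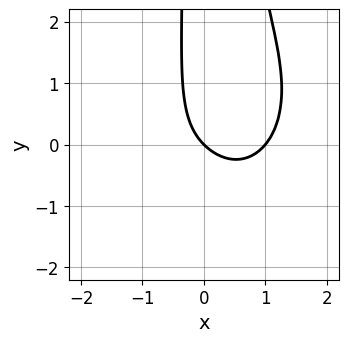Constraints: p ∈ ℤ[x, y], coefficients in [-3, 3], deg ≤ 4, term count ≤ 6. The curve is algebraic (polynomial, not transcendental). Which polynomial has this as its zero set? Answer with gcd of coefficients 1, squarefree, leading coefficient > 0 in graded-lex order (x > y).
First, deg p = 4. No degree-3 curve has this shape.
Then, reading off the gridlines: one y-axis crossing is at y = 0; the x-axis gridline crossings are at x ∈ {0, 1}.
Finally, the integer polynomial consistent with all of this is the stated p.

2*x^4 + 2*x^2*y^2 - 3*x*y - 2*x - 2*y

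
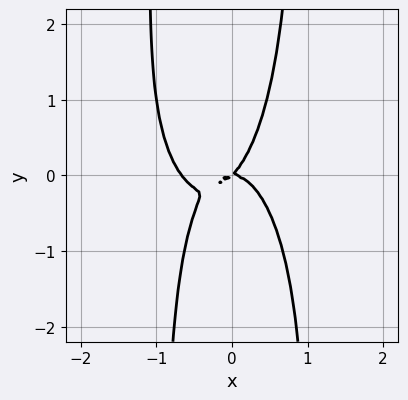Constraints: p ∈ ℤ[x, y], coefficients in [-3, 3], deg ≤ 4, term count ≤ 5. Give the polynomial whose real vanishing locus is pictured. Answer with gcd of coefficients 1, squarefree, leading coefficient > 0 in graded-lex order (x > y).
First, the degree is 4 — the shape is more complex than any degree-3 curve.
Then, observable constraints: one x-axis crossing is at x = 0; it crosses the y-axis at the gridline y = 0.
Finally, matching integer coefficients to the picture gives p.

3*x^4 + x^2*y^2 + 2*x^3 + x*y - y^2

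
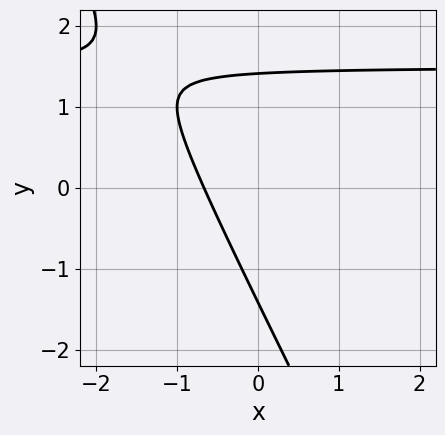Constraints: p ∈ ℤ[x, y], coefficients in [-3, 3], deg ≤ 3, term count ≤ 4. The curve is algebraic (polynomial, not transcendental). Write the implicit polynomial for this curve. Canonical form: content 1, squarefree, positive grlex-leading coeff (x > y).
2*x*y + y^2 - 3*x - 2

First, degree: no degree-1 curve has this shape, so deg p = 2.
Finally, matching integer coefficients to the picture gives p.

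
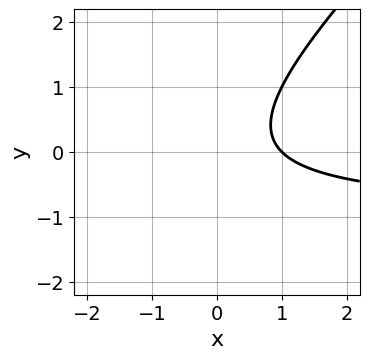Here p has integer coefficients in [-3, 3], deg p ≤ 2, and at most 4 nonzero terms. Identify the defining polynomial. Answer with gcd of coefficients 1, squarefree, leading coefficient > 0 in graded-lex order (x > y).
(a) The degree is 2 — the shape is more complex than any degree-1 curve.
(b) Checking where it meets the axes: the curve avoids every integer y-axis point in the box; it meets the x-axis at x = 1 (among the integer gridlines).
(c) These observations pin down the coefficients.

x*y - y^2 + x - 1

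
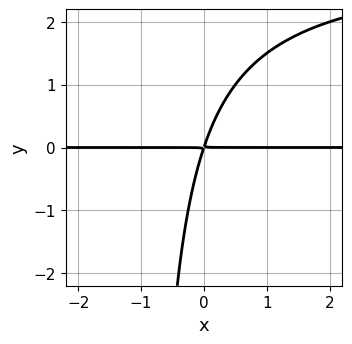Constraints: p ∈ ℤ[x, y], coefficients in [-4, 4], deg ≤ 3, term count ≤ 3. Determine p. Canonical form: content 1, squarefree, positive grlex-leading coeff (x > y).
Degree: no degree-2 curve has this shape, so deg p = 3.
Reading off the gridlines: every point of the x-axis in the box is on the curve.
Putting this together gives p.

x*y^2 - 3*x*y + y^2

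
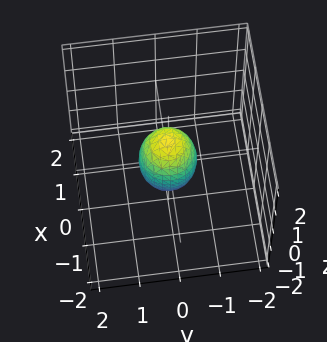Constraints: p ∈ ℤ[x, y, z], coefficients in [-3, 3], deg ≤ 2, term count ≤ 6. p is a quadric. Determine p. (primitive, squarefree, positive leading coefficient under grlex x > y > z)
2*x^2 + 2*y^2 + z^2 - 1

1. deg p = 2.
2. Symmetries: mirror symmetry z ↦ −z ⇒ only even powers of z; the z-axis is an axis of rotation, so x and y enter only as x² + y².
3. Checking where it meets the axes: among the integer gridlines, it crosses the z-axis at z ∈ {-1, 1}; a circular section at z = 0 has radius between 0 and 1.
4. The integer polynomial consistent with all of this is the stated p.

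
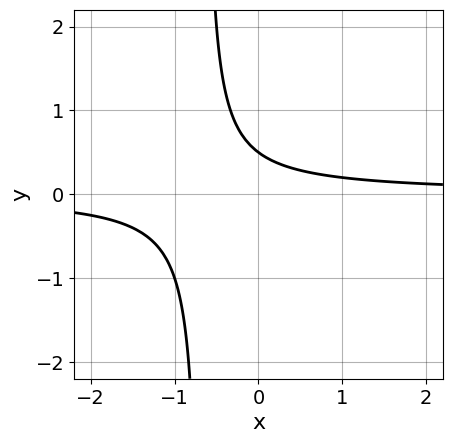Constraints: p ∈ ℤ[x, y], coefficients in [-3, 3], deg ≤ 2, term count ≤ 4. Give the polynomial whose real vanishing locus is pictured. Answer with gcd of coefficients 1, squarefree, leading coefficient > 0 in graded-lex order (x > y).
First, the degree is 2 — a generic line meets the curve in up to 2 points.
Next, reading off the gridlines: no x-intercept at any integer in the box.
Finally, assembling these constraints gives the stated polynomial.

3*x*y + 2*y - 1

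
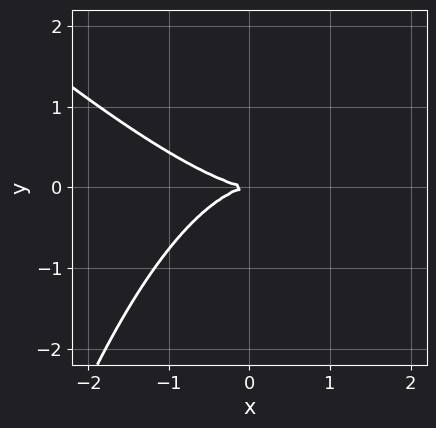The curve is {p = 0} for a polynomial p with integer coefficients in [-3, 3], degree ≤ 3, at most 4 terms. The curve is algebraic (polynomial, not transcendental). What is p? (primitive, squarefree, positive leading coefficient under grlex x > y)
x^3 + x^2*y + 3*y^2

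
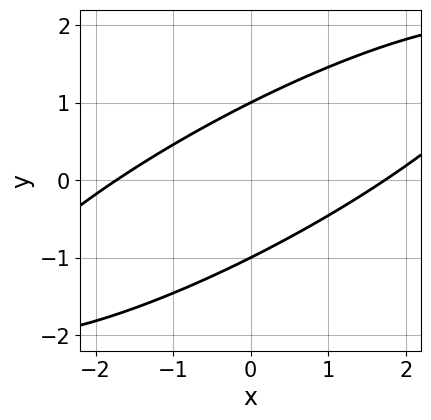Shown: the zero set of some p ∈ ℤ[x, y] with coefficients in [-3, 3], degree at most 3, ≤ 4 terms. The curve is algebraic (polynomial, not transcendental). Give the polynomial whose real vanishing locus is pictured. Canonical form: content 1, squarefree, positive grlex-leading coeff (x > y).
Degree: the shape is more complex than any degree-1 curve, so deg p = 2.
Checking where it meets the axes: among the integer gridlines, it crosses the y-axis at y ∈ {-1, 1}.
Assembling these constraints gives the stated polynomial.

x^2 - 3*x*y + 3*y^2 - 3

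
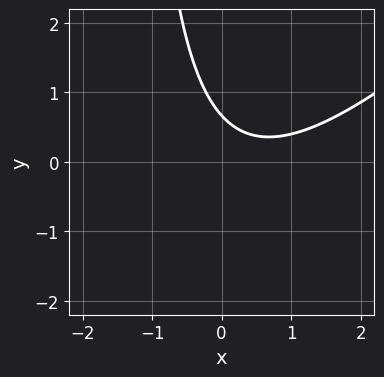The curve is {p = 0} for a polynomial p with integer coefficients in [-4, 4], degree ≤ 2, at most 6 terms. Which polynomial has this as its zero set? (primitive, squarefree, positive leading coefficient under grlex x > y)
The degree is 2 — the shape is more complex than any degree-1 curve.
Observable constraints: no x-intercept at any integer in the box.
The integer polynomial consistent with all of this is the stated p.

2*x^2 - 2*x*y - 2*x - 3*y + 2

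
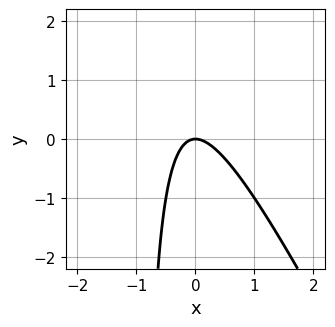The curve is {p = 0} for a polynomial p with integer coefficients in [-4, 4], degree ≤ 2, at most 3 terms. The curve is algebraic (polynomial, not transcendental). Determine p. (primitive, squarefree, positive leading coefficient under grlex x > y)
2*x^2 + x*y + y

First, the degree is 2 — no degree-1 curve has this shape.
Then, from the visible intercepts: it meets the x-axis at x = 0 (among the integer gridlines); one y-axis crossing is at y = 0.
Finally, putting this together gives p.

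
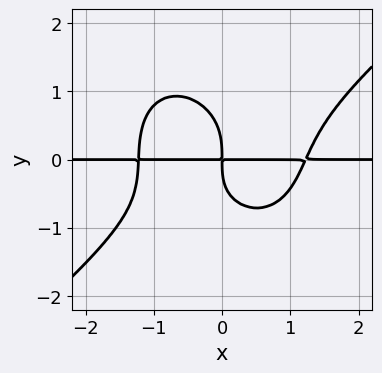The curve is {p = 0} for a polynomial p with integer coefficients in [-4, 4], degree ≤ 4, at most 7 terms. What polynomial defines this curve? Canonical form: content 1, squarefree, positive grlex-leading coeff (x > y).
(a) The degree is 4 — the shape is more complex than any degree-3 curve.
(b) From the visible intercepts: the visible x-axis segment lies entirely on the curve.
(c) Matching integer coefficients to the picture gives p.

2*x^3*y - x^2*y^2 - 2*y^4 - x*y^2 - 3*x*y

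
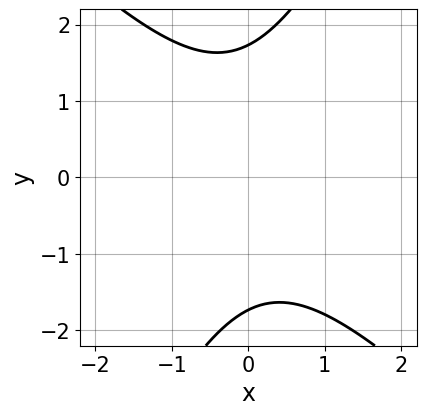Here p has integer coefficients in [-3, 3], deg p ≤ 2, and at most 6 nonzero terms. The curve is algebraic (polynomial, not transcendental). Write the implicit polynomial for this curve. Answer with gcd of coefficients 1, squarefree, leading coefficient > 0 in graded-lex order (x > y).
(a) Degree: the shape is more complex than any degree-1 curve, so deg p = 2.
(b) Observable constraints: it misses every integer gridline on the x-axis.
(c) Putting this together gives p.

2*x^2 + x*y - y^2 + 3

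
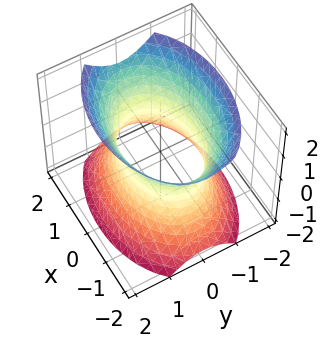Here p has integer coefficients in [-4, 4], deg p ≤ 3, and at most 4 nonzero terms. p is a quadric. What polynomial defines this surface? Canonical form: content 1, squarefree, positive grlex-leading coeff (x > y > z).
First, the degree is 2 — an hourglass — one-sheet hyperboloid; a quadric.
Then, symmetries: the z ↦ −z reflection is a symmetry, so z appears only in even powers; mirror symmetry x ↦ −x ⇒ only even powers of x; the y ↦ −y reflection is a symmetry, so y appears only in even powers.
Then, observable constraints: no z-intercept at any integer in the box; the y-axis gridline crossings are at y ∈ {-1, 1}.
Finally, solving for integer coefficients yields p as stated.

x^2 + 2*y^2 - z^2 - 2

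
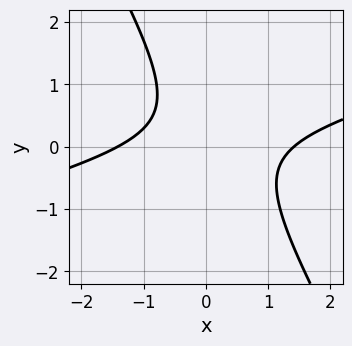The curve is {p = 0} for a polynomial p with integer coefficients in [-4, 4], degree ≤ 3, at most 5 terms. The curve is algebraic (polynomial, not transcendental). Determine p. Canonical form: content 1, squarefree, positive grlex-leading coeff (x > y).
x^2 - 3*x*y - 2*y^2 + y - 2

The degree is 2 — no degree-1 curve has this shape.
Against the integer gridlines: the curve avoids every integer y-axis point in the box.
Putting this together gives p.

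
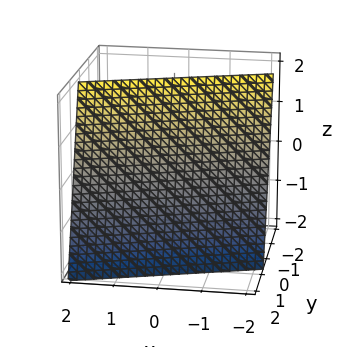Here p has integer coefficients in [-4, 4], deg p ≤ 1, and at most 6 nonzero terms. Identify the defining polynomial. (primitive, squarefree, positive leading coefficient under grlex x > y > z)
1. Degree: the surface is flat (a plane), so deg p = 1.
2. Against the integer gridlines: it meets the x-axis at x = -2 (among the integer gridlines); one z-axis crossing is at z = 2.
3. The integer polynomial consistent with all of this is the stated p.

x - 3*y - z + 2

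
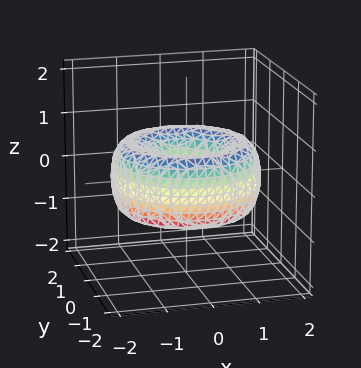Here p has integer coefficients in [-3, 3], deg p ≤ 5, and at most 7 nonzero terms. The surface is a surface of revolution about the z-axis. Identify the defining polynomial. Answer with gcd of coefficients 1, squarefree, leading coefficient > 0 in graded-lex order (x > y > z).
x^4 + 2*x^2*y^2 + y^4 - 3*x^2 - 3*y^2 + 2*z^2 + 1

(a) Degree: the shape is more complex than any degree-3 surface, so deg p = 4.
(b) By symmetry, every cross-section ⟂ z is a circle, so x, y appear only via x² + y².
(c) From the visible intercepts: a circular section at z = 0 has radius between 0 and 1; no z-intercept at any integer in the box.
(d) These observations pin down the coefficients.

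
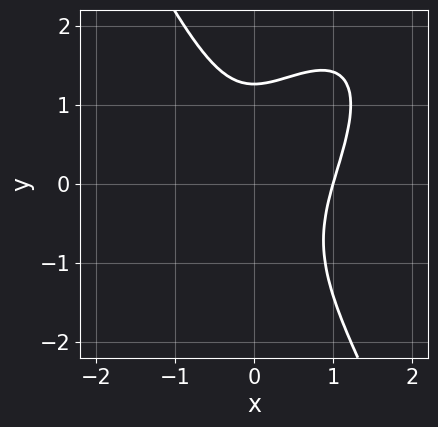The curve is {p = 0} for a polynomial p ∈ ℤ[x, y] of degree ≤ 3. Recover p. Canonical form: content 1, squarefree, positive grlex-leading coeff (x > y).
3*x^3 - 2*x^2*y + y^3 - x^2 - 2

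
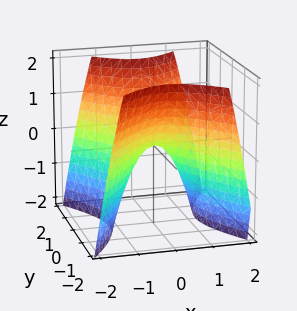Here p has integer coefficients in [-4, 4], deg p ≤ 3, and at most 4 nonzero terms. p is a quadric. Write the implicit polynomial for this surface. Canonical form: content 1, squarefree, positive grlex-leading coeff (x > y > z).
3*x^2 - 2*y^2 + 2*z

The degree is 2 — a hyperbolic paraboloid; a quadric.
Symmetries: mirror symmetry x ↦ −x ⇒ only even powers of x; mirror symmetry y ↦ −y ⇒ only even powers of y.
Reading off the gridlines: one z-axis crossing is at z = 0; one y-axis crossing is at y = 0.
Matching integer coefficients to the picture gives p.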